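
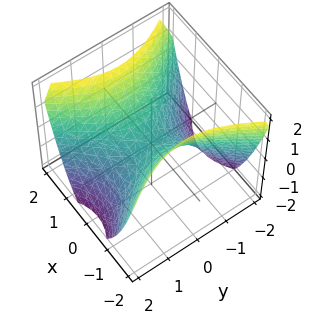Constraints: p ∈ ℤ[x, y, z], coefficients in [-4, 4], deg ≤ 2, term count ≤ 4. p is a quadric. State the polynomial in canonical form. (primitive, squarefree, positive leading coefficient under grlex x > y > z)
(a) The degree is 2 — a saddle surface; a quadric.
(b) Symmetries: the y ↦ −y reflection is a symmetry, so y appears only in even powers; mirror symmetry x ↦ −x ⇒ only even powers of x.
(c) From the axis intercepts and sections: one z-axis crossing is at z = 0; it crosses the y-axis at the gridline y = 0; it meets the x-axis at x = 0 (among the integer gridlines).
(d) The integer polynomial consistent with all of this is the stated p.

3*x^2 - 2*y^2 - 3*z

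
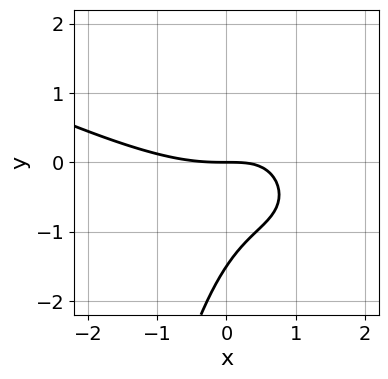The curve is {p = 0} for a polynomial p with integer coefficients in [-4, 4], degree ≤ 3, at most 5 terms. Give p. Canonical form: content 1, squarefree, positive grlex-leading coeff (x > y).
First, degree: no degree-2 curve has this shape, so deg p = 3.
Then, reading off the gridlines: it crosses the y-axis at the gridline y = 0; it crosses the x-axis at the gridline x = 0.
Finally, assembling these constraints gives the stated polynomial.

x^3 + 2*x^2*y - 3*x*y + 2*y^2 + 3*y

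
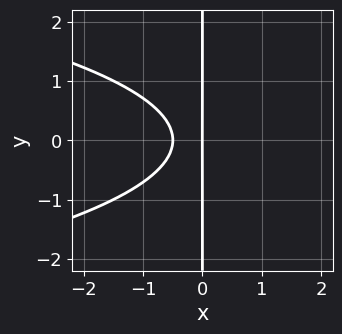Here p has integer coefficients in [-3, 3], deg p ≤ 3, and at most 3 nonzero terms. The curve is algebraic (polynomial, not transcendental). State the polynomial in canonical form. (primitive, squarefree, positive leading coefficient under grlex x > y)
2*x*y^2 + 2*x^2 + x

1. The degree is 3 — a generic line meets the curve in up to 3 points.
2. Symmetries: it's symmetric under y → −y, forcing even powers of y.
3. Observable constraints: it meets the x-axis at x = 0 (among the integer gridlines); every point of the y-axis in the box is on the curve.
4. Together with the visible shape, these determine p as stated.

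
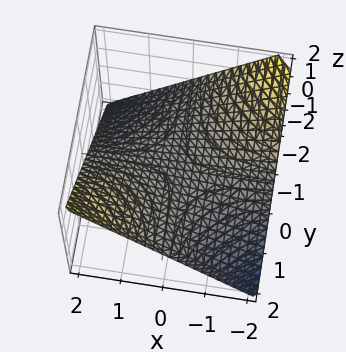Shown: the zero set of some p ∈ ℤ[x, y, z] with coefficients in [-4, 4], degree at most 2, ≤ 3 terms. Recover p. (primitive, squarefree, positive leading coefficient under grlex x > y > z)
x*y - 2*z

Degree: a hyperbolic paraboloid; a quadric, so deg p = 2.
Against the integer gridlines: the visible x-axis segment lies entirely on the surface; one z-axis crossing is at z = 0; the visible y-axis segment lies entirely on the surface.
Assembling these constraints gives the stated polynomial.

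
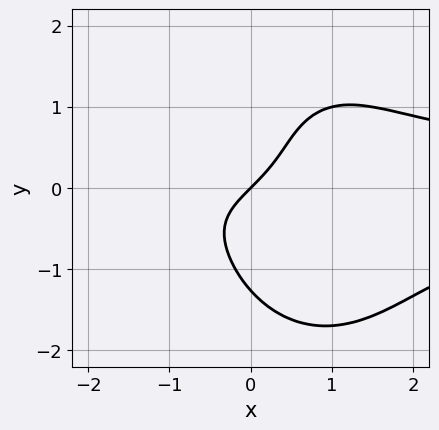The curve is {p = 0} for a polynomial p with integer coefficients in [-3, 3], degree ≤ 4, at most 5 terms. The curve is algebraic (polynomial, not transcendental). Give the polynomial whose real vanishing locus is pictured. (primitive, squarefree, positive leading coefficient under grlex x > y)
2*x^2*y^2 + y^4 - 3*x*y^2 - 2*x + 2*y

1. The degree is 4 — no degree-3 curve has this shape.
2. Reading off the gridlines: it crosses the x-axis at the gridline x = 0; it crosses the y-axis at the gridline y = 0.
3. Solving for integer coefficients yields p as stated.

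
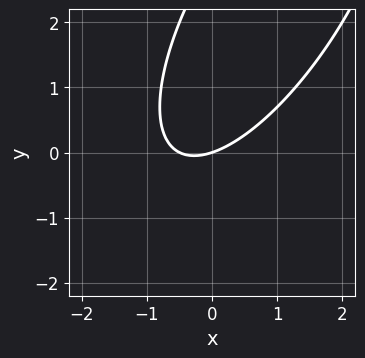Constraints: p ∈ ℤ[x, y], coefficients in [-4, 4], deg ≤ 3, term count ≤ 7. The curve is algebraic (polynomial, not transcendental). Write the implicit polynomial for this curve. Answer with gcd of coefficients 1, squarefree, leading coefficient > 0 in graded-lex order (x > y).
2*x^2 - 2*x*y + y^2 + x - 3*y

First, deg p = 2. A generic line meets the curve in up to 2 points.
Then, from the visible intercepts: one y-axis crossing is at y = 0; it meets the x-axis at x = 0 (among the integer gridlines).
Finally, these observations pin down the coefficients.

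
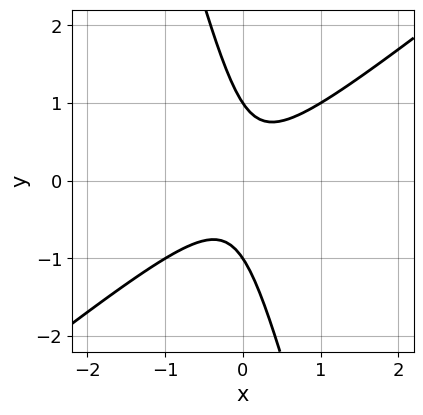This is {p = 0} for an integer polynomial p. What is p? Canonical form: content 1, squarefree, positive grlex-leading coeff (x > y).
3*x^2 - 3*x*y - y^2 + 1

deg p = 2.
Observable constraints: the y-axis gridline crossings are at y ∈ {-1, 1}; it misses every integer gridline on the x-axis.
Fitting integer coefficients to these (and the overall shape) gives p.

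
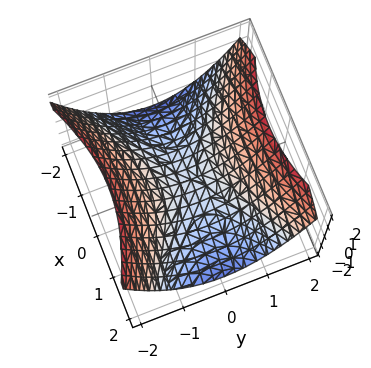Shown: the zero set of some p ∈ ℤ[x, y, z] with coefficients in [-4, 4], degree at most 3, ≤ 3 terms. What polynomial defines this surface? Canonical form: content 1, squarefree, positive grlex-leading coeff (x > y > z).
(a) deg p = 2.
(b) Symmetries: the x ↦ −x reflection is a symmetry, so x appears only in even powers; the y ↦ −y reflection is a symmetry, so y appears only in even powers.
(c) From the visible intercepts: one x-axis crossing is at x = 0; it crosses the y-axis at the gridline y = 0; it meets the z-axis at z = 0 (among the integer gridlines).
(d) Putting this together gives p.

x^2 - 2*y^2 + 3*z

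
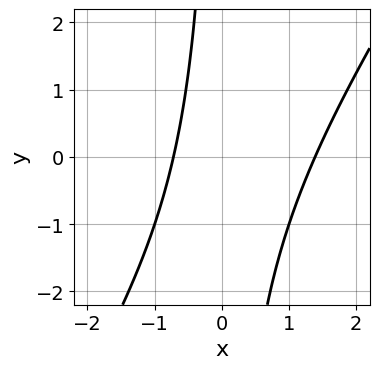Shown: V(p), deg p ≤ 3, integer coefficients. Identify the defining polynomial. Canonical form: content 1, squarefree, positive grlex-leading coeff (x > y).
3*x^2 - 2*x*y - 2*x - 3

1. The degree is 2 — no degree-1 curve has this shape.
2. From the axis intercepts and sections: it misses every integer gridline on the y-axis.
3. Together with the visible shape, these determine p as stated.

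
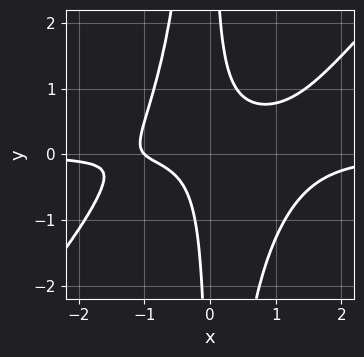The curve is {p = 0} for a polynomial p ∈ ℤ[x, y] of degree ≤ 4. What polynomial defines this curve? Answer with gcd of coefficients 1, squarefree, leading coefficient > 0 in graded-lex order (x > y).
2*x^3*y - 2*x^2*y^2 - 3*x*y + x + 1

First, the degree is 4 — the shape is more complex than any degree-3 curve.
Then, against the integer gridlines: one x-axis crossing is at x = -1; it misses every integer gridline on the y-axis.
Finally, matching integer coefficients to the picture gives p.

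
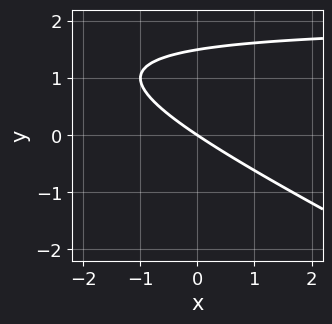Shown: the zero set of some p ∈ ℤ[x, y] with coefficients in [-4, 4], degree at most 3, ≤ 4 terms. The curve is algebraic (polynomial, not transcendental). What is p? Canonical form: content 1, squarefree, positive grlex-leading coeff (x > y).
x*y + 2*y^2 - 2*x - 3*y

First, degree: the shape is more complex than any degree-1 curve, so deg p = 2.
Then, from the visible intercepts: it meets the x-axis at x = 0 (among the integer gridlines); it crosses the y-axis at the gridline y = 0.
Finally, together with the visible shape, these determine p as stated.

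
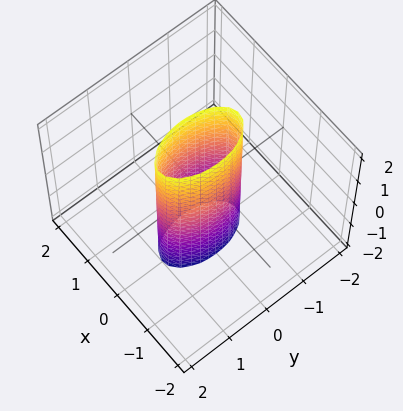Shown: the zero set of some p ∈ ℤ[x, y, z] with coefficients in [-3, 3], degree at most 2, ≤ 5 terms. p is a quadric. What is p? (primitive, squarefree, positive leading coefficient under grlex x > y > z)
3*x^2 + y^2 - 1

First, degree: a cylinder; a quadric, so deg p = 2.
Next, symmetries: it's symmetric under z → −z, forcing even powers of z; it's symmetric under x → −x, forcing even powers of x; the y ↦ −y reflection is a symmetry, so y appears only in even powers.
Then, against the integer gridlines: the y-axis gridline crossings are at y ∈ {-1, 1}; no z-intercept at any integer in the box.
Finally, matching integer coefficients to the picture gives p.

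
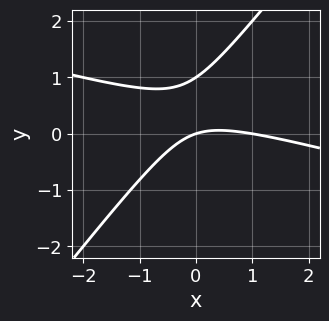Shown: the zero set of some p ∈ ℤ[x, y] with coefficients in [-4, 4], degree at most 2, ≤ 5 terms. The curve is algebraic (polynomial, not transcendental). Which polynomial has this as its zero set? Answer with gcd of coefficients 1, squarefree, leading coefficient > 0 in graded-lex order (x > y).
x^2 + 3*x*y - 3*y^2 - x + 3*y

(a) The degree is 2 — a generic line meets the curve in up to 2 points.
(b) Observable constraints: among the integer gridlines, it crosses the y-axis at y ∈ {0, 1}; among the integer gridlines, it crosses the x-axis at x ∈ {0, 1}.
(c) Fitting integer coefficients to these (and the overall shape) gives p.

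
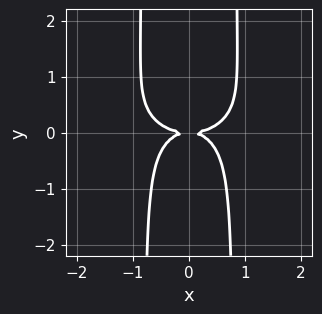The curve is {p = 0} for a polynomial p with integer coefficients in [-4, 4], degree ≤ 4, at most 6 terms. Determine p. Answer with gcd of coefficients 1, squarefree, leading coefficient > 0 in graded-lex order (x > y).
x^4 + 3*x^2*y^2 - x^2*y - 2*y^2

deg p = 4.
Symmetries: the x ↦ −x reflection is a symmetry, so x appears only in even powers.
From the visible intercepts: it meets the y-axis at y = 0 (among the integer gridlines); it meets the x-axis at x = 0 (among the integer gridlines).
Matching integer coefficients to the picture gives p.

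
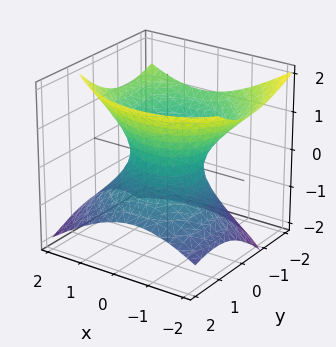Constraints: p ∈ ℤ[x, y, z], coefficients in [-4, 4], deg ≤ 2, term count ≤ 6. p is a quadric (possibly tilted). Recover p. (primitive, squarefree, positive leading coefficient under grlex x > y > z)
2*x^2 + x*y + 2*y^2 + 2*y*z - 3*z^2 - 2

First, deg p = 2. A generic line meets the surface in up to 2 points.
Then, observable constraints: the x-axis gridline crossings are at x ∈ {-1, 1}; among the integer gridlines, it crosses the y-axis at y ∈ {-1, 1}; the surface avoids every integer z-axis point in the box.
Finally, assembling these constraints gives the stated polynomial.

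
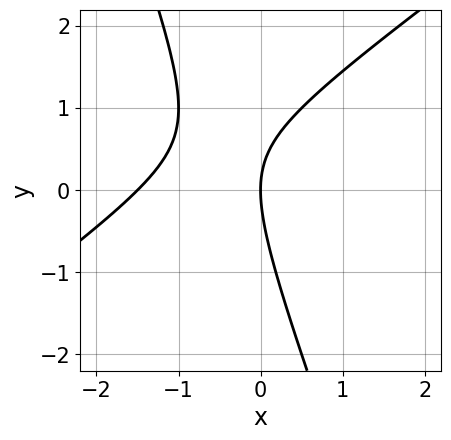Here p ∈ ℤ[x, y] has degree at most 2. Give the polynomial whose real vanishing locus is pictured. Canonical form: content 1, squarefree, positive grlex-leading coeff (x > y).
2*x^2 - 2*x*y - y^2 + 3*x

deg p = 2.
Observable constraints: it meets the y-axis at y = 0 (among the integer gridlines); one x-axis crossing is at x = 0.
Assembling these constraints gives the stated polynomial.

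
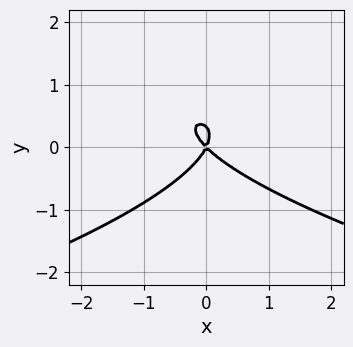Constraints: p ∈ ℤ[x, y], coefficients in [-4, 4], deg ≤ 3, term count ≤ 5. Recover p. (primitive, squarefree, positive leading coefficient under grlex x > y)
First, degree: a generic line meets the curve in up to 3 points, so deg p = 3.
Then, against the integer gridlines: one y-axis crossing is at y = 0; it meets the x-axis at x = 0 (among the integer gridlines).
Finally, assembling these constraints gives the stated polynomial.

3*y^3 + 2*x^2 + x*y - y^2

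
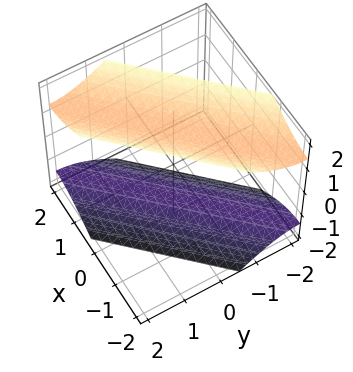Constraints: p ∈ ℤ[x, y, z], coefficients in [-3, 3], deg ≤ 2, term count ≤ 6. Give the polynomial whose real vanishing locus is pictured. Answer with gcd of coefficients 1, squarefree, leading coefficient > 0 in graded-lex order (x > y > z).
x^2 - 2*x*y + y^2 - z^2 + 2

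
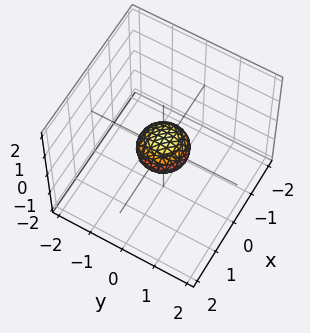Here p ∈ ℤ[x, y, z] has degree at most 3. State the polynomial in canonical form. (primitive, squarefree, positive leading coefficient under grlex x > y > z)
(a) Degree: the shape is more complex than any degree-1 surface, so deg p = 2.
(b) Symmetries: the surface is invariant under rotation about z: p = q(x² + y², z).
(c) Checking where it meets the axes: a circular section at z = 0 has radius between 0 and 1.
(d) Matching integer coefficients to the picture gives p.

2*x^2 + 2*y^2 + 3*z^2 - 1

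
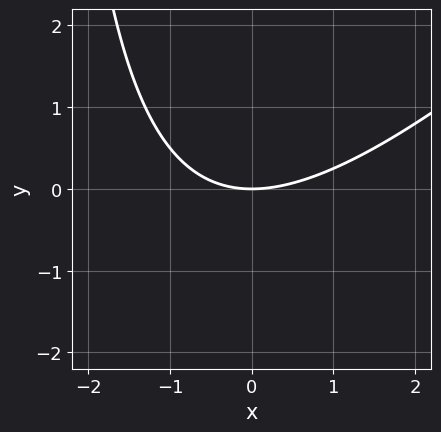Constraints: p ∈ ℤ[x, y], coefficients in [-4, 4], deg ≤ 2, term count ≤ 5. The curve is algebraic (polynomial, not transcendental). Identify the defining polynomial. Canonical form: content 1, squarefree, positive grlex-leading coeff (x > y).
x^2 - x*y - 3*y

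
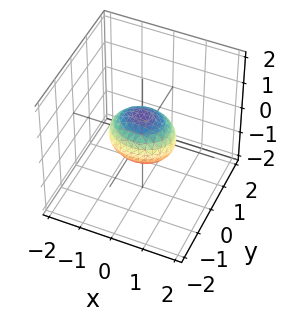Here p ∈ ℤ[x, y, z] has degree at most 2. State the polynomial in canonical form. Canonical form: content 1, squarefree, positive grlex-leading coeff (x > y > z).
1. The degree is 2 — bounded and convex; a quadric.
2. Symmetries: the y ↦ −y reflection is a symmetry, so y appears only in even powers; it's symmetric under z → −z, forcing even powers of z; it's symmetric under x → −x, forcing even powers of x.
3. Reading off the gridlines: the x-axis gridline crossings are at x ∈ {-1, 1}.
4. Assembling these constraints gives the stated polynomial.

2*x^2 + 3*y^2 + 3*z^2 - 2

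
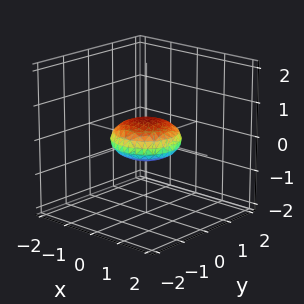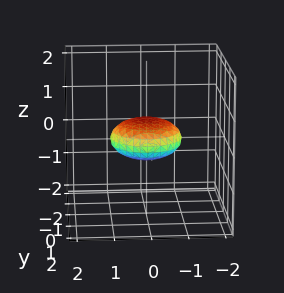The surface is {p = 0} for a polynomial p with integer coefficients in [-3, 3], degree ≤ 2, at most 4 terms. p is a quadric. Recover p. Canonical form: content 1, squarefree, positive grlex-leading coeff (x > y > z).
x^2 + y^2 + 3*z^2 - 1

1. Degree: bounded and convex; a quadric, so deg p = 2.
2. By symmetry, the surface is invariant under rotation about z: p = q(x² + y², z); mirror symmetry z ↦ −z ⇒ only even powers of z.
3. Checking where it meets the axes: a circular section at z = 0 has radius exactly 1; the x-axis gridline crossings are at x ∈ {-1, 1}; among the integer gridlines, it crosses the y-axis at y ∈ {-1, 1}.
4. Fitting integer coefficients to these (and the overall shape) gives p.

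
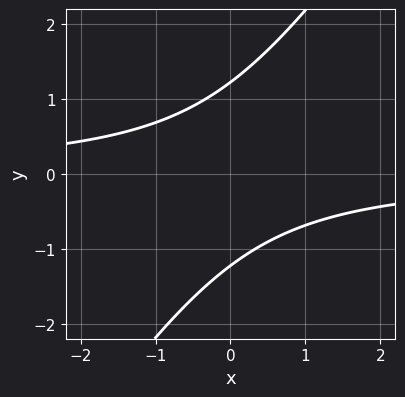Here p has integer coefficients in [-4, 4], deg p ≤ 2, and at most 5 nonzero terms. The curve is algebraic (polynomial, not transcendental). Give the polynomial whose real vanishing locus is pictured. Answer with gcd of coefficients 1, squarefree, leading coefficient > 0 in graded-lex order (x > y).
First, degree: no degree-1 curve has this shape, so deg p = 2.
Then, observable constraints: the curve avoids every integer x-axis point in the box.
Finally, fitting integer coefficients to these (and the overall shape) gives p.

3*x*y - 2*y^2 + 3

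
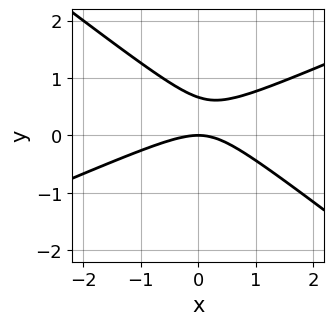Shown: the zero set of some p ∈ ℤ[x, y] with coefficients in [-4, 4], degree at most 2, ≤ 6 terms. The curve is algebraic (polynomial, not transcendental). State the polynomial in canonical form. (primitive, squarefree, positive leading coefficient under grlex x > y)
x^2 - x*y - 3*y^2 + 2*y

deg p = 2.
Against the integer gridlines: one x-axis crossing is at x = 0; it meets the y-axis at y = 0 (among the integer gridlines).
Fitting integer coefficients to these (and the overall shape) gives p.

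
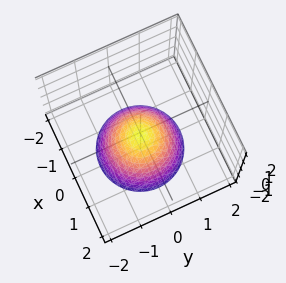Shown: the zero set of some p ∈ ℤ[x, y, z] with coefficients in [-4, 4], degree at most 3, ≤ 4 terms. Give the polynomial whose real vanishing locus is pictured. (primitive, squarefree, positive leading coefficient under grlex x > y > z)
3*x^2 + 3*y^2 + 3*z + 1

Degree: no degree-1 surface has this shape, so deg p = 2.
Symmetries: the surface is invariant under rotation about z: p = q(x² + y², z).
From the axis intercepts and sections: it misses every integer gridline on the y-axis; a circular section at z = -2 has radius between 1 and 2; no x-intercept at any integer in the box.
Solving for integer coefficients yields p as stated.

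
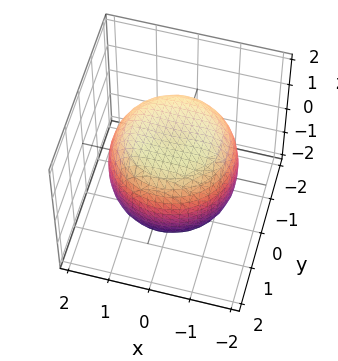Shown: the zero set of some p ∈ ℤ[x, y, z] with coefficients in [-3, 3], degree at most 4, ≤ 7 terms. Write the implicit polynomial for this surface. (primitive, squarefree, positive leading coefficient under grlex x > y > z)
Degree: no degree-3 surface has this shape, so deg p = 4.
Symmetry: the z-axis is an axis of rotation, so x and y enter only as x² + y².
Checking where it meets the axes: a circular section at z = 1 has radius between 1 and 2.
The integer polynomial consistent with all of this is the stated p.

x^4 + 2*x^2*y^2 + y^4 - x^2 - y^2 + 2*z^2 - 3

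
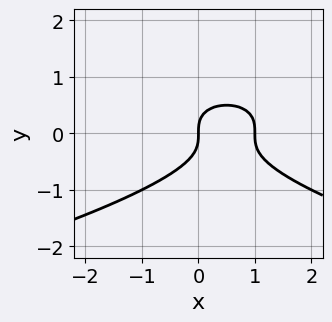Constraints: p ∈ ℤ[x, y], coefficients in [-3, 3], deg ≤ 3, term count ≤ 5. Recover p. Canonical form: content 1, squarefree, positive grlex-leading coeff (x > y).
2*y^3 + x^2 - x

Degree: the shape is more complex than any degree-2 curve, so deg p = 3.
Reading off the gridlines: one y-axis crossing is at y = 0; among the integer gridlines, it crosses the x-axis at x ∈ {0, 1}.
Putting this together gives p.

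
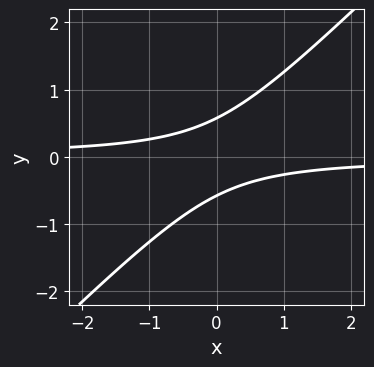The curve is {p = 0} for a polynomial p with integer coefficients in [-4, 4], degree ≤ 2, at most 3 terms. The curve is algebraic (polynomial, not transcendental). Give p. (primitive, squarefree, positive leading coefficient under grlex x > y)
3*x*y - 3*y^2 + 1

deg p = 2. A generic line meets the curve in up to 2 points.
Observable constraints: no x-intercept at any integer in the box.
Matching integer coefficients to the picture gives p.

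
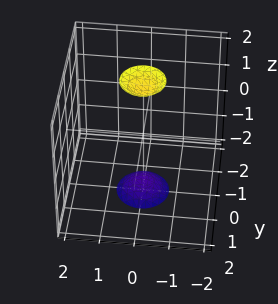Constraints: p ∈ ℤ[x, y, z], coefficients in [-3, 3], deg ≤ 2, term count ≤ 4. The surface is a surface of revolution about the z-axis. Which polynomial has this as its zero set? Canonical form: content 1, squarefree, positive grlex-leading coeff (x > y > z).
3*x^2 + 3*y^2 - z^2 + 3

There are 2 components. They look like related sheets of one shape, so recover p as a whole.
deg p = 2. A generic line meets the surface in up to 2 points.
Symmetry: the surface is invariant under rotation about z: p = q(x² + y², z).
From the visible intercepts: no y-intercept at any integer in the box; no x-intercept at any integer in the box; a circular section at z = -2 has radius between 0 and 1.
Matching integer coefficients to the picture gives p.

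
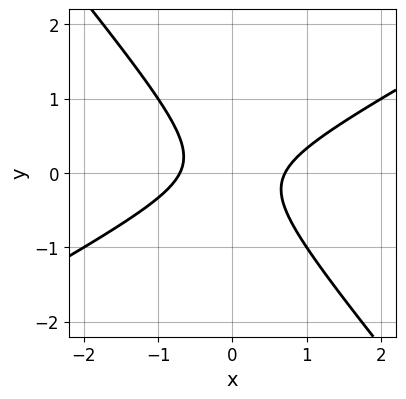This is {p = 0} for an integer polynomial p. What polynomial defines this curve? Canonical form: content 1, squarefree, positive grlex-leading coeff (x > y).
1. deg p = 2. The shape is more complex than any degree-1 curve.
2. Reading off the gridlines: it misses every integer gridline on the y-axis.
3. The integer polynomial consistent with all of this is the stated p.

2*x^2 - 2*x*y - 3*y^2 - 1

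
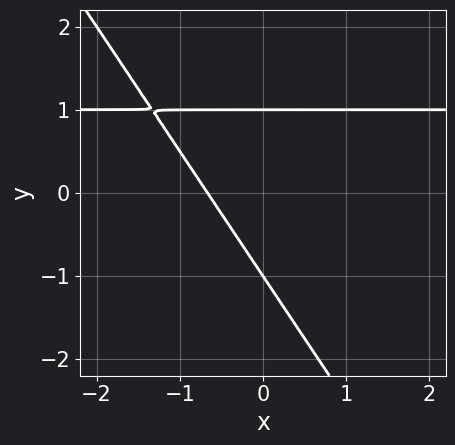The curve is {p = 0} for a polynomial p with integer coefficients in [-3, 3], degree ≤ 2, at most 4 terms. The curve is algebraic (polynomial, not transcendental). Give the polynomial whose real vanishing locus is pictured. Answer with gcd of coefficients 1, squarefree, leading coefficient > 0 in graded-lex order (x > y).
3*x*y + 2*y^2 - 3*x - 2

(a) deg p = 2. A generic line meets the curve in up to 2 points.
(b) Checking where it meets the axes: the y-axis gridline crossings are at y ∈ {-1, 1}.
(c) These observations pin down the coefficients.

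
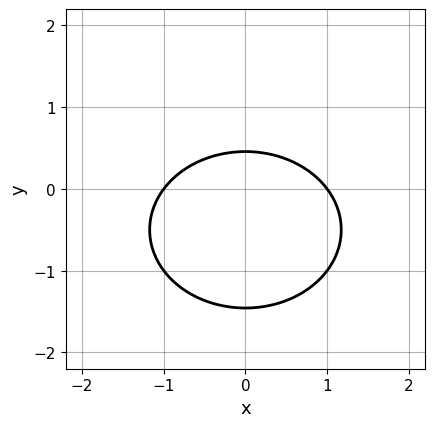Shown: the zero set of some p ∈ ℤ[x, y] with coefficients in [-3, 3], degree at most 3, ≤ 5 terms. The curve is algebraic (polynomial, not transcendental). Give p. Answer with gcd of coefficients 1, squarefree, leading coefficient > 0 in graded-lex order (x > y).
2*x^2 + 3*y^2 + 3*y - 2

1. Degree: no degree-1 curve has this shape, so deg p = 2.
2. Symmetries: mirror symmetry x ↦ −x ⇒ only even powers of x.
3. Reading off the gridlines: among the integer gridlines, it crosses the x-axis at x ∈ {-1, 1}.
4. Together with the visible shape, these determine p as stated.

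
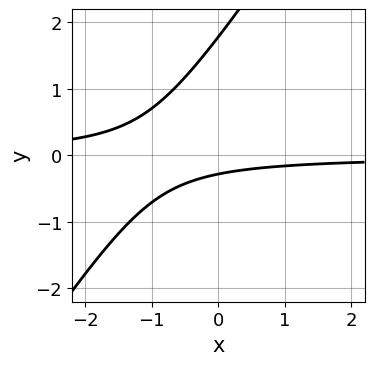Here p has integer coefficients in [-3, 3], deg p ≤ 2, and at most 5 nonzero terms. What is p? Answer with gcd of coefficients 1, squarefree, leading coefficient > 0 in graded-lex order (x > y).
3*x*y - 2*y^2 + 3*y + 1

deg p = 2. A generic line meets the curve in up to 2 points.
Checking where it meets the axes: the curve avoids every integer x-axis point in the box.
Putting this together gives p.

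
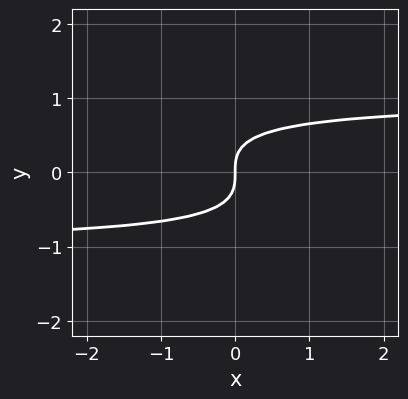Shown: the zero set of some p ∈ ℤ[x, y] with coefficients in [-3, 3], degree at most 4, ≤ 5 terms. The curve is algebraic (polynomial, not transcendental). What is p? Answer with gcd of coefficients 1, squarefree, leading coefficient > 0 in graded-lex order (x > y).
x*y^2 + 2*y^3 - x

(a) The degree is 3 — the shape is more complex than any degree-2 curve.
(b) Reading off the gridlines: one y-axis crossing is at y = 0; it meets the x-axis at x = 0 (among the integer gridlines).
(c) Solving for integer coefficients yields p as stated.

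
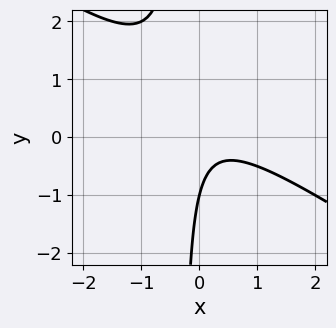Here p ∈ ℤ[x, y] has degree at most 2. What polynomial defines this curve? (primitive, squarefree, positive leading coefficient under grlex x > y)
2*x^2 + 3*x*y - x + y + 1

First, the degree is 2 — no degree-1 curve has this shape.
Then, against the integer gridlines: the curve avoids every integer x-axis point in the box; it meets the y-axis at y = -1 (among the integer gridlines).
Finally, together with the visible shape, these determine p as stated.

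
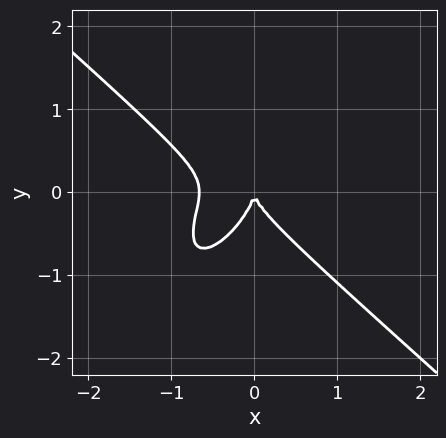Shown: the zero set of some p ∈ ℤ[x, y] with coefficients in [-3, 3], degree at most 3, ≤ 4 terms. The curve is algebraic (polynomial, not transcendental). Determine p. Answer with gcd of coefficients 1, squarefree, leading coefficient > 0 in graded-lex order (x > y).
3*x^3 - 2*x*y^2 + 2*y^3 + 2*x^2

1. Degree: no degree-2 curve has this shape, so deg p = 3.
2. Checking where it meets the axes: one y-axis crossing is at y = 0; it meets the x-axis at x = 0 (among the integer gridlines).
3. These observations pin down the coefficients.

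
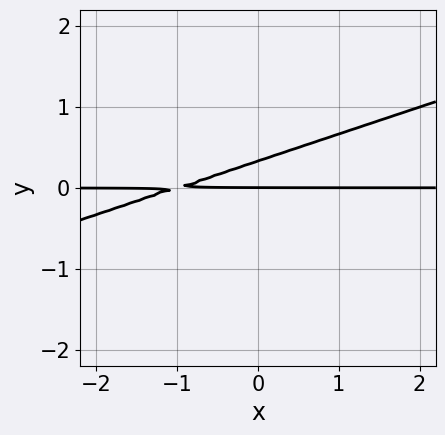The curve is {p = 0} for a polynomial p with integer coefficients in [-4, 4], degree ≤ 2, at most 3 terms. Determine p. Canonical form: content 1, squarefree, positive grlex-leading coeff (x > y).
1. Degree: the shape is more complex than any degree-1 curve, so deg p = 2.
2. Observable constraints: every point of the x-axis in the box is on the curve; it crosses the y-axis at the gridline y = 0.
3. Solving for integer coefficients yields p as stated.

x*y - 3*y^2 + y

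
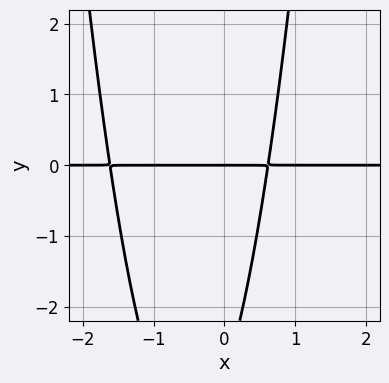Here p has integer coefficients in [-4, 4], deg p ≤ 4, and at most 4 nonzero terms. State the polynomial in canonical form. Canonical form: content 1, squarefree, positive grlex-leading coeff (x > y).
3*x^2*y + 3*x*y - y^2 - 3*y

First, the degree is 3 — the shape is more complex than any degree-2 curve.
Next, from the visible intercepts: it meets the y-axis at y = 0 (among the integer gridlines); every point of the x-axis in the box is on the curve.
Finally, these observations pin down the coefficients.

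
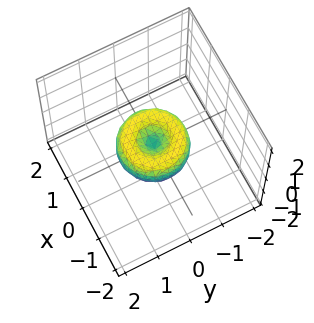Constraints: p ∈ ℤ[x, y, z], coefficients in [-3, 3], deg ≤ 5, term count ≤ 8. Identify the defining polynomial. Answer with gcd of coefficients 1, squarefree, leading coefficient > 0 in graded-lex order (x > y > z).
x^4 + 2*x^2*y^2 + y^4 - x^2 - y^2 + z^2

Degree: the shape is more complex than any degree-3 surface, so deg p = 4.
Symmetry: every cross-section ⟂ z is a circle, so x, y appear only via x² + y².
From the visible intercepts: among the integer gridlines, it crosses the y-axis at y ∈ {-1, 0, 1}; the x-axis gridline crossings are at x ∈ {-1, 0, 1}.
Assembling these constraints gives the stated polynomial.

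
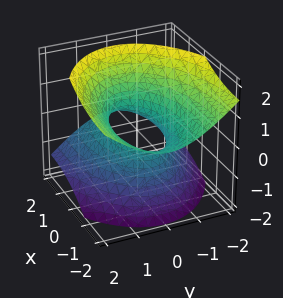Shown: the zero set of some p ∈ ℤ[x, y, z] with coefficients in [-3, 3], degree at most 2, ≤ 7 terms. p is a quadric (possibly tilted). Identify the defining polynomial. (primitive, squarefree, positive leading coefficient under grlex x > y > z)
x^2 + 3*x*z + 3*y^2 - 3*z^2 - 2

1. Degree: a generic line meets the surface in up to 2 points, so deg p = 2.
2. Observable constraints: the surface avoids every integer z-axis point in the box.
3. Putting this together gives p.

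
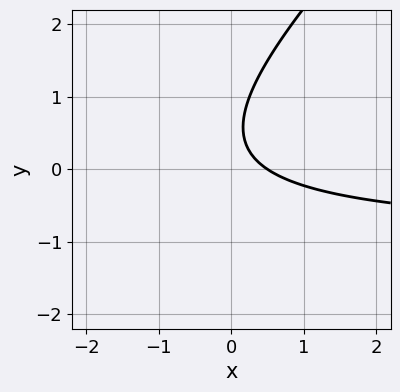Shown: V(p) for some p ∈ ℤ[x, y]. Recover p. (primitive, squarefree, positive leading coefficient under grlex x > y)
2*x*y - 2*y^2 + 2*x + 2*y - 1

First, the degree is 2 — the shape is more complex than any degree-1 curve.
Next, observable constraints: no y-intercept at any integer in the box.
Finally, the integer polynomial consistent with all of this is the stated p.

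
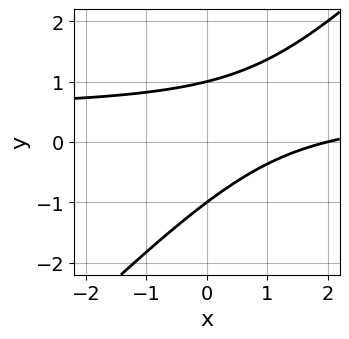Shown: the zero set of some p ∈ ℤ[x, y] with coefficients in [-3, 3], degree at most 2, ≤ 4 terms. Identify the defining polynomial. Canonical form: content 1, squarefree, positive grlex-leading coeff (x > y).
(a) deg p = 2. A generic line meets the curve in up to 2 points.
(b) Reading off the gridlines: the y-axis gridline crossings are at y ∈ {-1, 1}; one x-axis crossing is at x = 2.
(c) Putting this together gives p.

2*x*y - 2*y^2 - x + 2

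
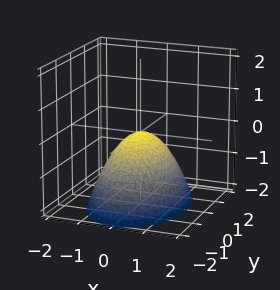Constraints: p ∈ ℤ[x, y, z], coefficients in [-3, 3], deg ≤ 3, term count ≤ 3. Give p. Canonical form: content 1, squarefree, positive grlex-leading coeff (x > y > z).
1. The degree is 2 — a paraboloid; a quadric.
2. Symmetries: it's symmetric under y → −y, forcing even powers of y; it's symmetric under x → −x, forcing even powers of x.
3. From the visible intercepts: one z-axis crossing is at z = 0; it meets the x-axis at x = 0 (among the integer gridlines).
4. Matching integer coefficients to the picture gives p.

2*x^2 + y^2 + 2*z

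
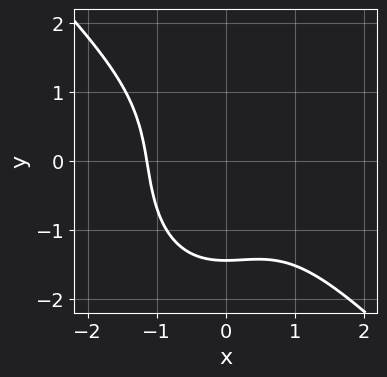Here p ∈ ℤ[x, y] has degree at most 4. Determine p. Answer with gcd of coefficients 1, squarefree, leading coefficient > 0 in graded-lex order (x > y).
First, deg p = 3. No degree-2 curve has this shape.
Finally, putting this together gives p.

2*x^3 + x^2*y + y^3 + 3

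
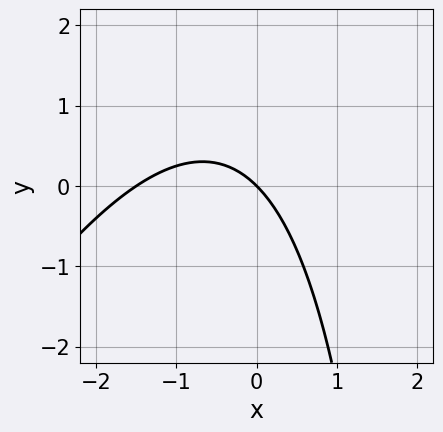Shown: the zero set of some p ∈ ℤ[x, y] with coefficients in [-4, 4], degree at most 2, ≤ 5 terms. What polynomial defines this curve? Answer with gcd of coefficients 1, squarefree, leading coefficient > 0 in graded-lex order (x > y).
2*x^2 - x*y + 3*x + 3*y

(a) deg p = 2.
(b) Observable constraints: it meets the y-axis at y = 0 (among the integer gridlines); one x-axis crossing is at x = 0.
(c) These observations pin down the coefficients.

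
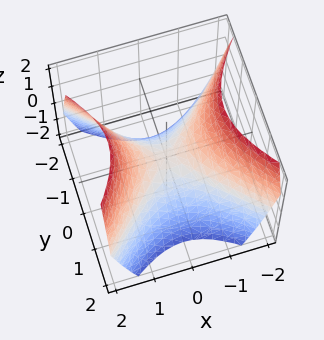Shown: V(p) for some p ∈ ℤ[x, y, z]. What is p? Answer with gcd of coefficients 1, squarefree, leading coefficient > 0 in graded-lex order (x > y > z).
x^2 - y^2 - z

1. Degree: a saddle surface; a quadric, so deg p = 2.
2. Symmetries: it's symmetric under y → −y, forcing even powers of y; it's symmetric under x → −x, forcing even powers of x.
3. Checking where it meets the axes: one y-axis crossing is at y = 0; it meets the z-axis at z = 0 (among the integer gridlines); it crosses the x-axis at the gridline x = 0.
4. Matching integer coefficients to the picture gives p.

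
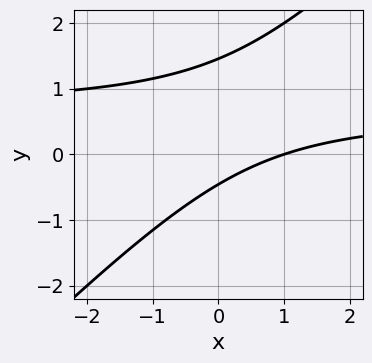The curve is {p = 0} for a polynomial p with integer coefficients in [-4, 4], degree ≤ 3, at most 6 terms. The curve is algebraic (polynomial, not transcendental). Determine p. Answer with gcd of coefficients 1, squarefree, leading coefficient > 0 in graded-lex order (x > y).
(a) deg p = 2. The shape is more complex than any degree-1 curve.
(b) From the axis intercepts and sections: one x-axis crossing is at x = 1.
(c) Solving for integer coefficients yields p as stated.

3*x*y - 3*y^2 - 2*x + 3*y + 2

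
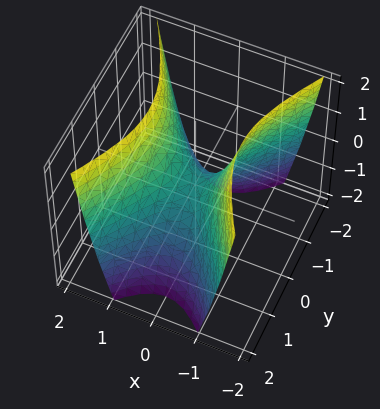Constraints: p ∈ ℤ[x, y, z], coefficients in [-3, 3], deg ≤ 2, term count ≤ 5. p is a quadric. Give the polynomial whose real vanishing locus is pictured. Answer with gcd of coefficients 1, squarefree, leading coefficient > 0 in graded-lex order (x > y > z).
2*x^2 - y^2 - z

First, deg p = 2.
Next, symmetries: mirror symmetry x ↦ −x ⇒ only even powers of x; it's symmetric under y → −y, forcing even powers of y.
Next, from the visible intercepts: it meets the z-axis at z = 0 (among the integer gridlines); one x-axis crossing is at x = 0; one y-axis crossing is at y = 0.
Finally, fitting integer coefficients to these (and the overall shape) gives p.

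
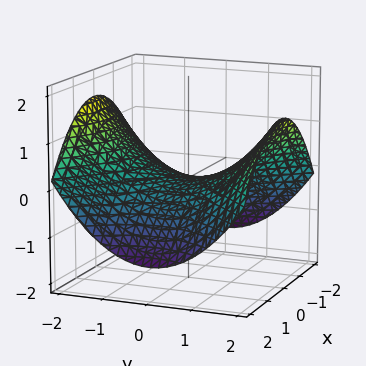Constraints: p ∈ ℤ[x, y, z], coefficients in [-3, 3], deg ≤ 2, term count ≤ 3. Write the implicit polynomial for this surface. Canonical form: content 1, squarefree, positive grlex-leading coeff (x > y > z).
x^2 - y^2 + 3*z

1. deg p = 2. A saddle surface; a quadric.
2. Symmetries: it's symmetric under y → −y, forcing even powers of y; it's symmetric under x → −x, forcing even powers of x.
3. Against the integer gridlines: one z-axis crossing is at z = 0; it crosses the x-axis at the gridline x = 0; it meets the y-axis at y = 0 (among the integer gridlines).
4. Together with the visible shape, these determine p as stated.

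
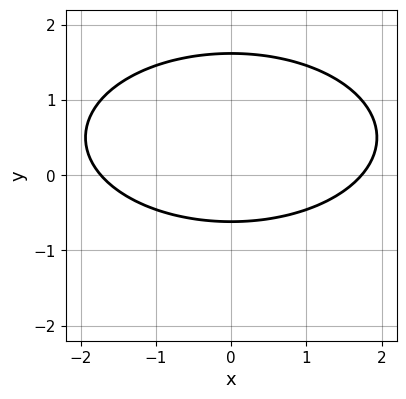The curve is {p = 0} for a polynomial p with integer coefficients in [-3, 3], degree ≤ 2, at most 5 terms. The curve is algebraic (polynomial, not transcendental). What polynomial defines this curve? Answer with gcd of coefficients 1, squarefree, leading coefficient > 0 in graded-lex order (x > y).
1. Degree: no degree-1 curve has this shape, so deg p = 2.
2. Symmetries: it's symmetric under x → −x, forcing even powers of x.
3. Solving for integer coefficients yields p as stated.

x^2 + 3*y^2 - 3*y - 3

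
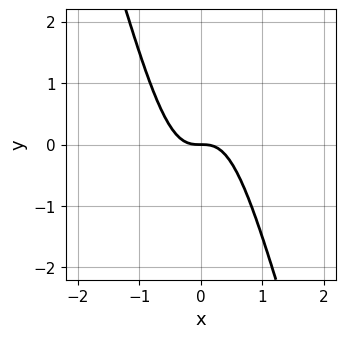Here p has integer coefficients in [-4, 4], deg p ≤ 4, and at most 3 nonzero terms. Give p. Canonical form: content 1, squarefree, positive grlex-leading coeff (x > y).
deg p = 3. The shape is more complex than any degree-2 curve.
Reading off the gridlines: one y-axis crossing is at y = 0; it crosses the x-axis at the gridline x = 0.
Matching integer coefficients to the picture gives p.

3*x^3 + x^2*y + y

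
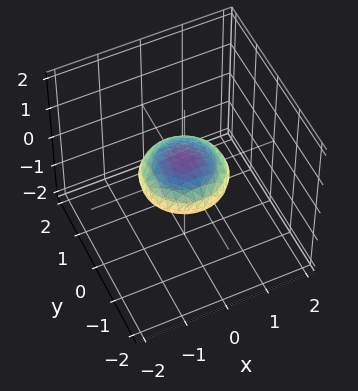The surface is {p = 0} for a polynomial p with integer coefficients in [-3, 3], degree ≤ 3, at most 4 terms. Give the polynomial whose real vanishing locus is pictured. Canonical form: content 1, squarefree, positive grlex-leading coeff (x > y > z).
x^2 + y^2 + 3*z^2 - 1

First, deg p = 2. No degree-1 surface has this shape.
Then, symmetry: the surface is invariant under rotation about z: p = q(x² + y², z).
Next, from the axis intercepts and sections: the y-axis gridline crossings are at y ∈ {-1, 1}; a circular section at z = 0 has radius exactly 1.
Finally, solving for integer coefficients yields p as stated. Check: (-1, 0, 0) on the x-axis lies on the surface, and p(-1, 0, 0) = 0. ✓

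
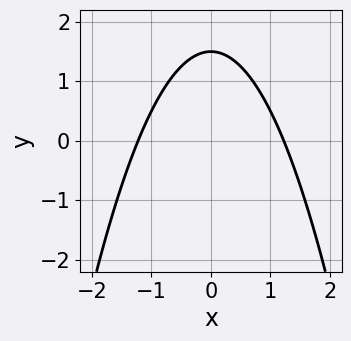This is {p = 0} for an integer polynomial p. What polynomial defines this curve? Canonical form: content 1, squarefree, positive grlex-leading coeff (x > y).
2*x^2 + 2*y - 3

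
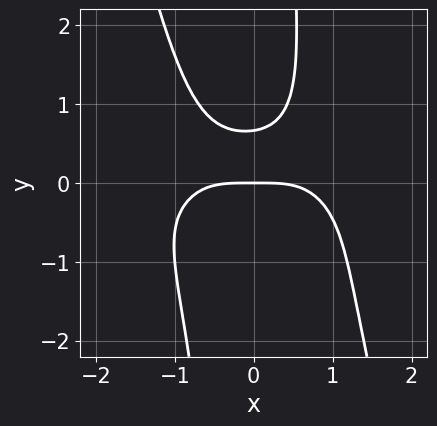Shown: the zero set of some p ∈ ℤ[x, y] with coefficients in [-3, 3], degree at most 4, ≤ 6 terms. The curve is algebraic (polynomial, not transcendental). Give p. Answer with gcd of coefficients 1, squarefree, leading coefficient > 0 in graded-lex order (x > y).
x^4 + 3*x^2*y^2 + x*y^3 - 3*y^2 + 2*y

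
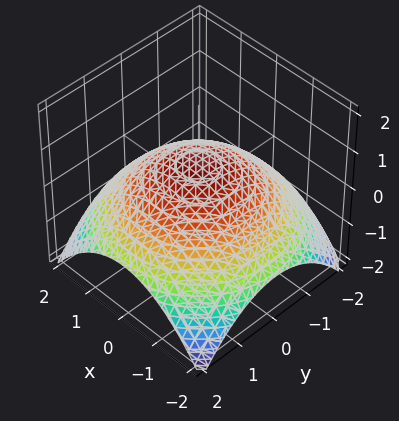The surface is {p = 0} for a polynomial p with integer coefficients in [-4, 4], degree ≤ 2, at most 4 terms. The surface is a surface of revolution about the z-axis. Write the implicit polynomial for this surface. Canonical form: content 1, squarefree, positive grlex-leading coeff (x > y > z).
First, deg p = 2. The shape is more complex than any degree-1 surface.
Next, symmetries: rotational symmetry about the z-axis ⇒ p depends on x, y only through x² + y².
Then, from the visible intercepts: a circular section at z = 0 has radius between 1 and 2.
Finally, fitting integer coefficients to these (and the overall shape) gives p.

x^2 + y^2 + 3*z - 2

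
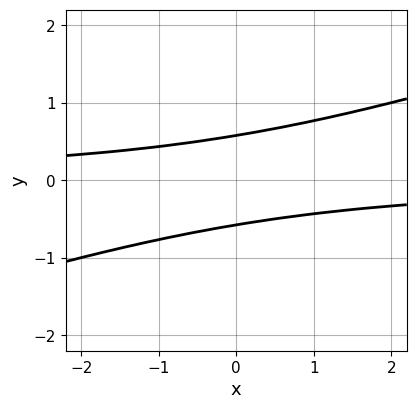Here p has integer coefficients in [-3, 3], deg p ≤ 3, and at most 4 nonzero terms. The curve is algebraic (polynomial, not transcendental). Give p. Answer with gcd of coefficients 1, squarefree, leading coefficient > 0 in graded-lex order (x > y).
x*y - 3*y^2 + 1

1. Degree: a generic line meets the curve in up to 2 points, so deg p = 2.
2. Against the integer gridlines: it misses every integer gridline on the x-axis.
3. Matching integer coefficients to the picture gives p.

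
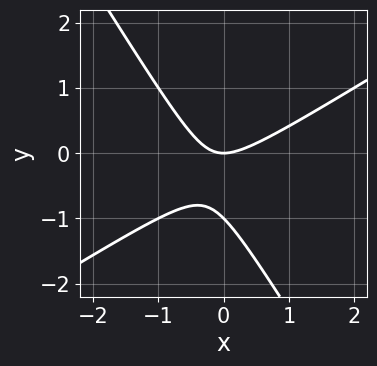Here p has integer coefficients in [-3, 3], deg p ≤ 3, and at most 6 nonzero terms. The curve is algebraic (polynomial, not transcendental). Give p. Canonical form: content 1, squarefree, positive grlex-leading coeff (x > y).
First, deg p = 2. The shape is more complex than any degree-1 curve.
Next, against the integer gridlines: the y-axis gridline crossings are at y ∈ {-1, 0}; one x-axis crossing is at x = 0.
Finally, together with the visible shape, these determine p as stated.

x^2 - x*y - y^2 - y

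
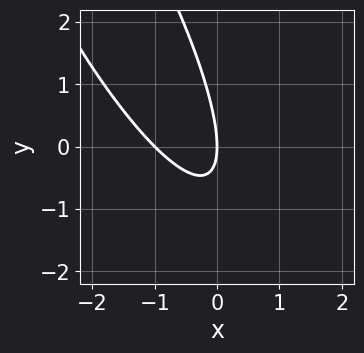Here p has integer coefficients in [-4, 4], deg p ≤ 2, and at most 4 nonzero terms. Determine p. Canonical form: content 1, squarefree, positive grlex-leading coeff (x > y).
3*x^2 + 3*x*y + y^2 + 3*x

1. Degree: the shape is more complex than any degree-1 curve, so deg p = 2.
2. Observable constraints: the x-axis gridline crossings are at x ∈ {-1, 0}; it meets the y-axis at y = 0 (among the integer gridlines).
3. Solving for integer coefficients yields p as stated.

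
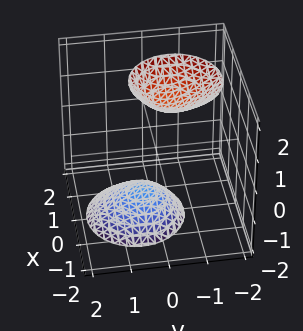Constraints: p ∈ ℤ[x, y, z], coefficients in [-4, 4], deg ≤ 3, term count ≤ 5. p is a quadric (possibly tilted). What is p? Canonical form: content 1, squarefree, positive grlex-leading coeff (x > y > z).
(a) There are 2 components.
(b) deg p = 2.
(c) Observable constraints: it misses every integer gridline on the y-axis; the surface avoids every integer x-axis point in the box.
(d) Matching integer coefficients to the picture gives p.

2*x^2 + 2*y^2 + y*z - z^2 + 2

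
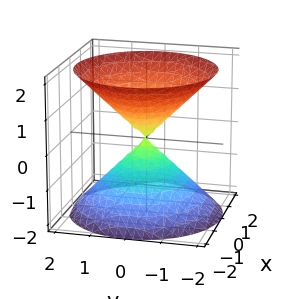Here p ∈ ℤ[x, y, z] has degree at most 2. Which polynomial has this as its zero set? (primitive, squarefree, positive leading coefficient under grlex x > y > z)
x^2 + y^2 - z^2

1. I count 2 distinct pieces.
2. deg p = 2.
3. Symmetry: the surface is invariant under rotation about z: p = q(x² + y², z); mirror symmetry z ↦ −z ⇒ only even powers of z.
4. From the axis intercepts and sections: it crosses the z-axis at the gridline z = 0; it crosses the y-axis at the gridline y = 0.
5. Assembling these constraints gives the stated polynomial.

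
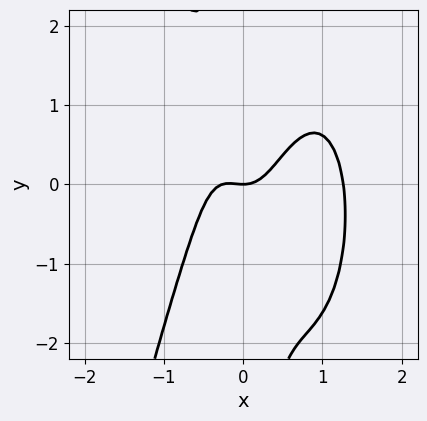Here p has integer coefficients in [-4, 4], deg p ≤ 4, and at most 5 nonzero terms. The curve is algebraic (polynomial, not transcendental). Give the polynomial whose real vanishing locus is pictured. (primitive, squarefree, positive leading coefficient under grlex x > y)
3*x^4 - 3*x^3 + x*y^2 - x^2 + y

(a) deg p = 4. The shape is more complex than any degree-3 curve.
(b) Checking where it meets the axes: it crosses the x-axis at the gridline x = 0; it meets the y-axis at y = 0 (among the integer gridlines).
(c) These observations pin down the coefficients.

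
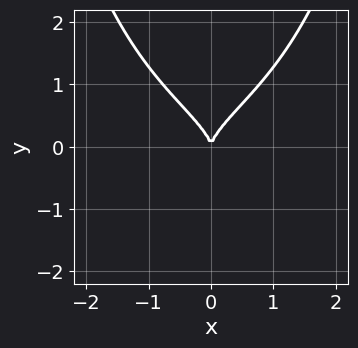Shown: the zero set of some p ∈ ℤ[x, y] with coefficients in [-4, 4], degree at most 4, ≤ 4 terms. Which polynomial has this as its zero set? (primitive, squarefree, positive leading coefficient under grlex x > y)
2*x^2*y^2 - 3*y^3 + 3*x^2

Degree: no degree-3 curve has this shape, so deg p = 4.
Symmetries: the x ↦ −x reflection is a symmetry, so x appears only in even powers.
Against the integer gridlines: it meets the y-axis at y = 0 (among the integer gridlines); it crosses the x-axis at the gridline x = 0.
The integer polynomial consistent with all of this is the stated p.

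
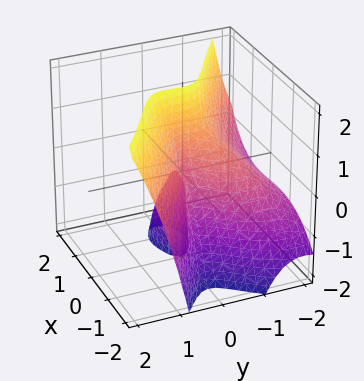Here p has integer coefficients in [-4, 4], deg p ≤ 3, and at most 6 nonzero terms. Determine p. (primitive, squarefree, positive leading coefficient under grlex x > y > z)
First, I count 2 distinct pieces.
Next, degree: no degree-2 surface has this shape, so deg p = 3.
Then, from the axis intercepts and sections: every point of the z-axis in the box is on the surface; it crosses the y-axis at the gridline y = 0; it crosses the x-axis at the gridline x = 0.
Finally, solving for integer coefficients yields p as stated.

x^3 + 2*y^3 - 2*y^2*z + x*z + 3*y^2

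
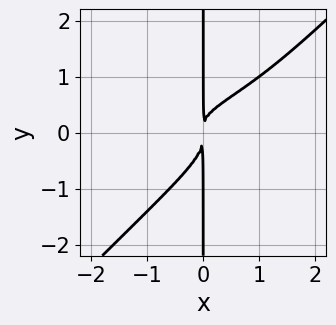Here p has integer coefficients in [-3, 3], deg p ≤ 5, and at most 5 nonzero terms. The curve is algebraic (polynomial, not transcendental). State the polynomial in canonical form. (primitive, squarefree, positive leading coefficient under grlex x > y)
3*x^2*y^2 - 3*x*y^3 - x^2*y + x^2

(a) deg p = 4. No degree-3 curve has this shape.
(b) From the visible intercepts: every point of the y-axis in the box is on the curve.
(c) Together with the visible shape, these determine p as stated.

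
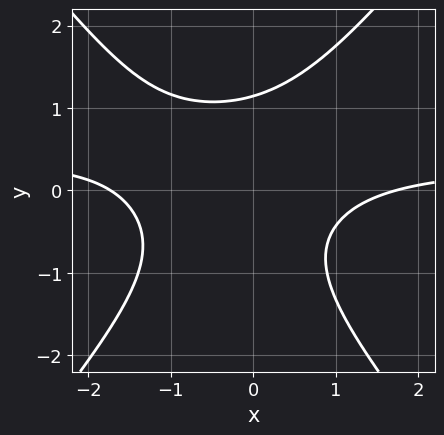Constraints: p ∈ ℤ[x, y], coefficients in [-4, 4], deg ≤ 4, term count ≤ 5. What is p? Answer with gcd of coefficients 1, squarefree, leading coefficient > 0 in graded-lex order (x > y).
(a) Degree: the shape is more complex than any degree-2 curve, so deg p = 3.
(b) Matching integer coefficients to the picture gives p.

3*x^2*y - 2*y^3 - x^2 + 2*x*y + 3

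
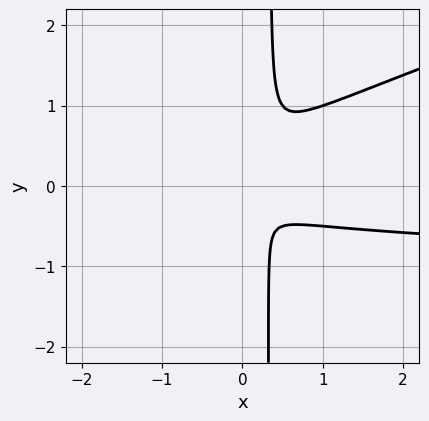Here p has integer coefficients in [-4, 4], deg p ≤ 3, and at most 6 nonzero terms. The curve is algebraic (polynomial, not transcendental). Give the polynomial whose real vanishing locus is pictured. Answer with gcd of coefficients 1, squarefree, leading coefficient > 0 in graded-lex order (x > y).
1. Degree: no degree-2 curve has this shape, so deg p = 3.
2. Putting this together gives p.

x^2*y - 3*x*y^2 + x^2 + y^2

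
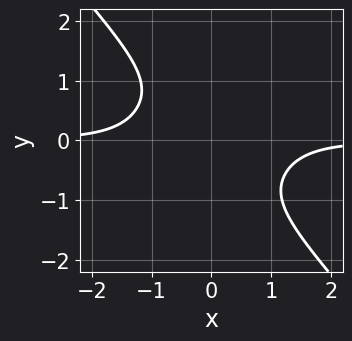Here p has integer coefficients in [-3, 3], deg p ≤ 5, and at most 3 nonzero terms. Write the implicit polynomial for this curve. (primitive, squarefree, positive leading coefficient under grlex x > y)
3*x^3*y + 2*y^4 + 3

Degree: a generic line meets the curve in up to 4 points, so deg p = 4.
Checking where it meets the axes: the curve avoids every integer x-axis point in the box; no y-intercept at any integer in the box.
Fitting integer coefficients to these (and the overall shape) gives p.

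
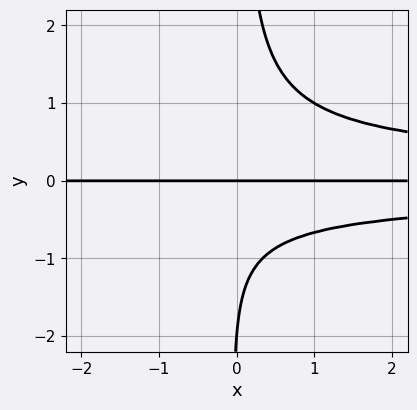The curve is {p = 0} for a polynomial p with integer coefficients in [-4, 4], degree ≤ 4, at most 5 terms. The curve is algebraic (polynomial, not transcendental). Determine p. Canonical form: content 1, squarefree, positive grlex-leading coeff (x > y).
1. deg p = 4.
2. Observable constraints: among the integer gridlines, it crosses the y-axis at y ∈ {-2, 0}; every point of the x-axis in the box is on the curve.
3. Assembling these constraints gives the stated polynomial.

3*x*y^3 - y^2 - 2*y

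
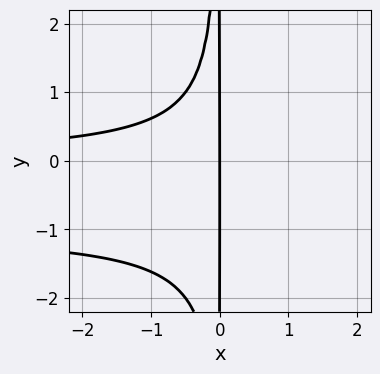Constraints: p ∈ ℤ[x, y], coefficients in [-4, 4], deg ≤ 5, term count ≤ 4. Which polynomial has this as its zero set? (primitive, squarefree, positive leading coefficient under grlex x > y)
x^2*y^2 + x^2*y + x

First, deg p = 4.
Then, checking where it meets the axes: it meets the x-axis at x = 0 (among the integer gridlines); every point of the y-axis in the box is on the curve.
Finally, fitting integer coefficients to these (and the overall shape) gives p.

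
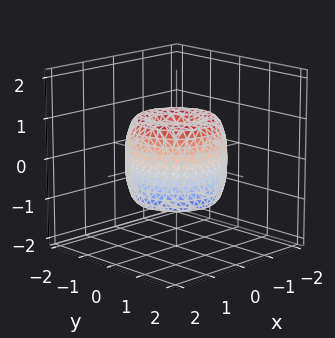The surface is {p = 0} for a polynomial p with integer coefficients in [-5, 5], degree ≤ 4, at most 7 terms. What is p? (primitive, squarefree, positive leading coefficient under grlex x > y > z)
2*x^4 + 4*x^2*y^2 + 2*y^4 - 3*x^2 - 3*y^2 + z^2

(a) The degree is 4 — no degree-3 surface has this shape.
(b) Symmetries: every cross-section ⟂ z is a circle, so x, y appear only via x² + y².
(c) Reading off the gridlines: it meets the y-axis at y = 0 (among the integer gridlines); a circular section at z = 1 has radius between 0 and 1; one z-axis crossing is at z = 0.
(d) Putting this together gives p.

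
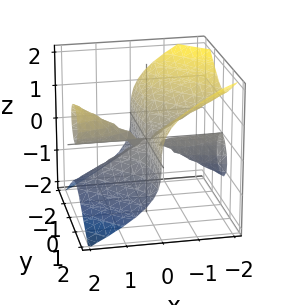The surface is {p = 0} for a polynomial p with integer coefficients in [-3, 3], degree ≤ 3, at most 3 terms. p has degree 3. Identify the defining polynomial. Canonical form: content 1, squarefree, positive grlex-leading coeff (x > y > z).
x^2*z - 3*x*y^2 - 3*z^3

(a) I count 2 distinct pieces.
(b) The degree is 3 — no degree-2 surface has this shape.
(c) Observable constraints: it crosses the z-axis at the gridline z = 0; every point of the x-axis in the box is on the surface.
(d) Fitting integer coefficients to these (and the overall shape) gives p.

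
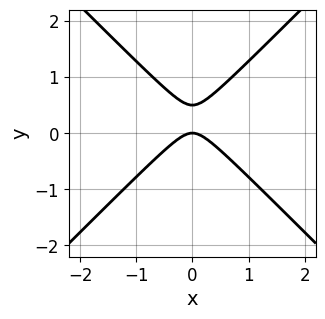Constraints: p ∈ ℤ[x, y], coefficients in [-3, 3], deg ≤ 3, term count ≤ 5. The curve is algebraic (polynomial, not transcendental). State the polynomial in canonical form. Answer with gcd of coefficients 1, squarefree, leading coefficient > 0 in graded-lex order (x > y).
1. Degree: a generic line meets the curve in up to 2 points, so deg p = 2.
2. Symmetries: the x ↦ −x reflection is a symmetry, so x appears only in even powers.
3. Reading off the gridlines: one x-axis crossing is at x = 0; it meets the y-axis at y = 0 (among the integer gridlines).
4. Fitting integer coefficients to these (and the overall shape) gives p.

2*x^2 - 2*y^2 + y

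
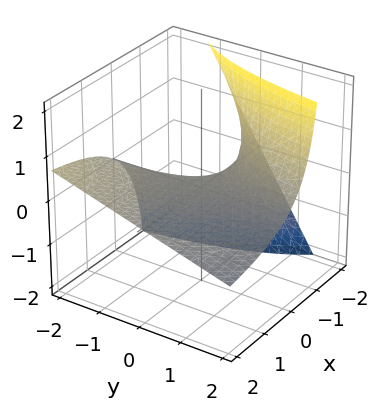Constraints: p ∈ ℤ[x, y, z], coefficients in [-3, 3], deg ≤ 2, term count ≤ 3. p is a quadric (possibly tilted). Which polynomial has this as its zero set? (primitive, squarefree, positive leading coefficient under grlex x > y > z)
x*y + 2*x*z + 3*z

First, deg p = 2. The shape is more complex than any degree-1 surface.
Next, from the visible intercepts: every point of the x-axis in the box is on the surface; the visible y-axis segment lies entirely on the surface; it crosses the z-axis at the gridline z = 0.
Finally, these observations pin down the coefficients.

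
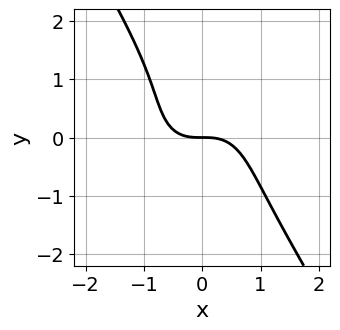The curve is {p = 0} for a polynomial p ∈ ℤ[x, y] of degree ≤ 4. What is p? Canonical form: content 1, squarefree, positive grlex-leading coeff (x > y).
3*x^3 + 2*x*y^2 + 2*y^3 - y^2 + 3*y

deg p = 3. No degree-2 curve has this shape.
Observable constraints: one x-axis crossing is at x = 0; it crosses the y-axis at the gridline y = 0.
The integer polynomial consistent with all of this is the stated p.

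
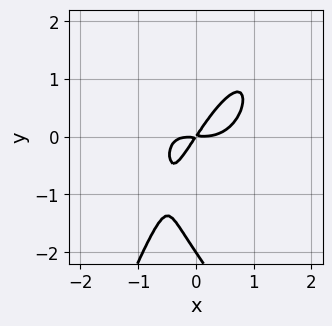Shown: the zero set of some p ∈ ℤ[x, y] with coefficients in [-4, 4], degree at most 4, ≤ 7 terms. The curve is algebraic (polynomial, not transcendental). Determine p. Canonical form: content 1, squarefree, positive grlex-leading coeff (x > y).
3*x^4 - 2*x^2*y + y^3 - 3*x*y + 2*y^2

1. deg p = 4.
2. Reading off the gridlines: it meets the y-axis at y = -2 (among the integer gridlines).
3. Fitting integer coefficients to these (and the overall shape) gives p.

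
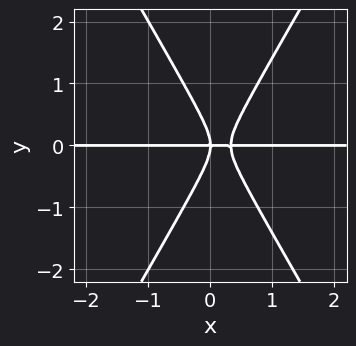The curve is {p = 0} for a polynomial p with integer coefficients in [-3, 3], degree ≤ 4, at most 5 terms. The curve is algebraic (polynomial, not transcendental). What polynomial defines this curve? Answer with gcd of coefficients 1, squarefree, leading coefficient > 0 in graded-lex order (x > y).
The degree is 3 — no degree-2 curve has this shape.
Reading off the gridlines: one y-axis crossing is at y = 0; the visible x-axis segment lies entirely on the curve.
Putting this together gives p.

3*x^2*y - y^3 - x*y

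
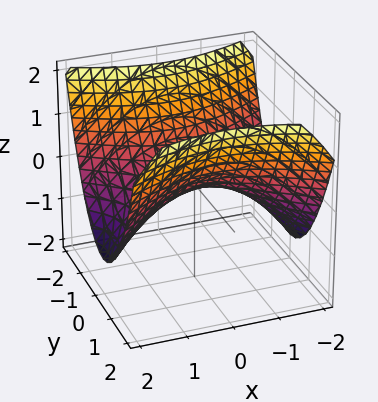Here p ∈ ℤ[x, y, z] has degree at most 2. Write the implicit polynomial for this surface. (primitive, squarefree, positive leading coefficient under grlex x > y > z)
x^2 - 2*y^2 + 3*z

1. Degree: a saddle surface; a quadric, so deg p = 2.
2. Symmetries: it's symmetric under y → −y, forcing even powers of y; it's symmetric under x → −x, forcing even powers of x.
3. Observable constraints: it crosses the y-axis at the gridline y = 0; one z-axis crossing is at z = 0; it crosses the x-axis at the gridline x = 0.
4. Together with the visible shape, these determine p as stated.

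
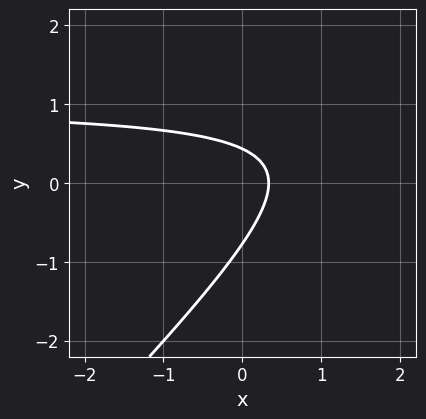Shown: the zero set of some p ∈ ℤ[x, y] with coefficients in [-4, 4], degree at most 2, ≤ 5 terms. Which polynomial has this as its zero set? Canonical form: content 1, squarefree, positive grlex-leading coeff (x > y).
First, degree: the shape is more complex than any degree-1 curve, so deg p = 2.
Finally, matching integer coefficients to the picture gives p.

3*x*y - 3*y^2 - 3*x - y + 1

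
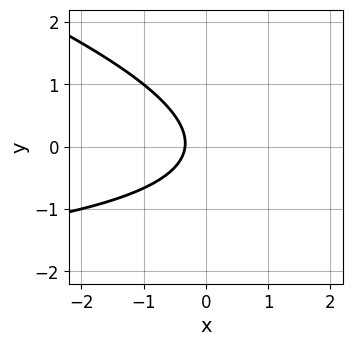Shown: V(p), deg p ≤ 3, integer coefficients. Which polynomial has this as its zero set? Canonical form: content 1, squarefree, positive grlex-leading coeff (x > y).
x*y + 3*y^2 + 3*x + 1

(a) Degree: a generic line meets the curve in up to 2 points, so deg p = 2.
(b) From the axis intercepts and sections: it misses every integer gridline on the y-axis.
(c) The integer polynomial consistent with all of this is the stated p.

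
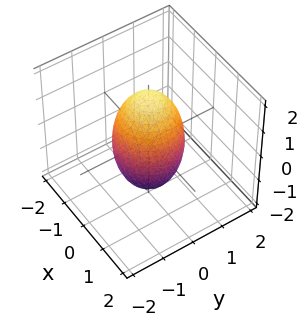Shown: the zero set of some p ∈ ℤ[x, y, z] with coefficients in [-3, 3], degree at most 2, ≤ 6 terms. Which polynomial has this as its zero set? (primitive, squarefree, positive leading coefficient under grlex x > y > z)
3*x^2 + 3*y^2 + z^2 - 3

1. The degree is 2 — a generic line meets the surface in up to 2 points.
2. Symmetries: rotational symmetry about the z-axis ⇒ p depends on x, y only through x² + y².
3. Observable constraints: a circular section at z = 1 has radius between 0 and 1; among the integer gridlines, it crosses the x-axis at x ∈ {-1, 1}.
4. The integer polynomial consistent with all of this is the stated p. Check: (0, 1, 0) on the y-axis lies on the surface, and p(0, 1, 0) = 0. ✓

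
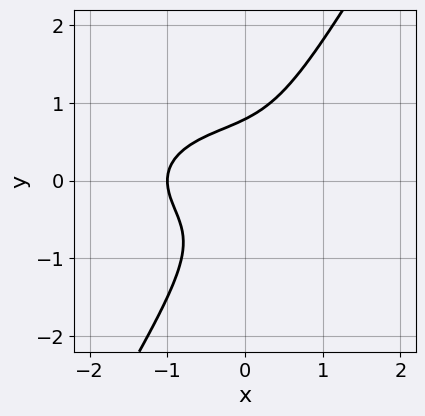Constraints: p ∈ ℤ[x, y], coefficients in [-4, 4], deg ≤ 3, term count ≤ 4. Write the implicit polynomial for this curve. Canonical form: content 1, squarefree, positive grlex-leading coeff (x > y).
x^3 + 3*x*y^2 - 2*y^3 + 1

The degree is 3 — a generic line meets the curve in up to 3 points.
Reading off the gridlines: one x-axis crossing is at x = -1.
Solving for integer coefficients yields p as stated.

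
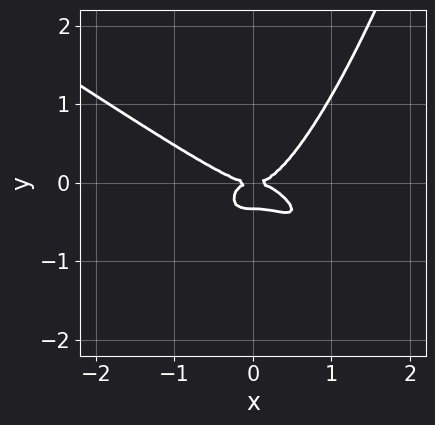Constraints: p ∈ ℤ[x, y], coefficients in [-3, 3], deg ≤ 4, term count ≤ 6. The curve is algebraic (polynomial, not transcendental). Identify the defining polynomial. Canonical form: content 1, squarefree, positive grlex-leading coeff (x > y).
deg p = 4. A generic line meets the curve in up to 4 points.
Against the integer gridlines: it meets the x-axis at x = 0 (among the integer gridlines); it crosses the y-axis at the gridline y = 0.
These observations pin down the coefficients.

2*x^4 + 3*x^3*y - 3*y^3 - y^2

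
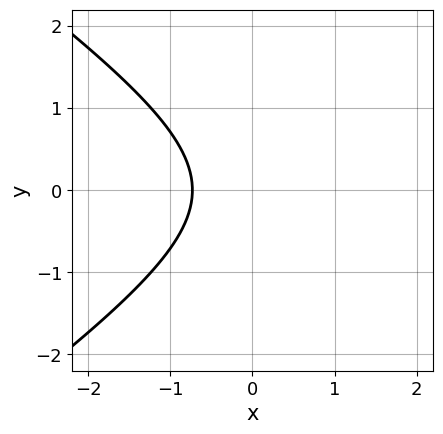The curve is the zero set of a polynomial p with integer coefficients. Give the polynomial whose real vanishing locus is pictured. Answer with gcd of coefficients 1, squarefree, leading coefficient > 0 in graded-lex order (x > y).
x^2 - 2*y^2 - 2*x - 2

(a) deg p = 2.
(b) Symmetries: mirror symmetry y ↦ −y ⇒ only even powers of y.
(c) From the visible intercepts: no y-intercept at any integer in the box.
(d) Putting this together gives p.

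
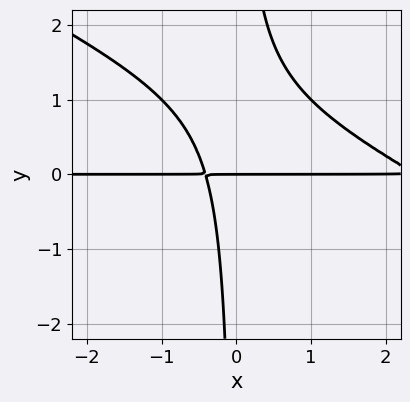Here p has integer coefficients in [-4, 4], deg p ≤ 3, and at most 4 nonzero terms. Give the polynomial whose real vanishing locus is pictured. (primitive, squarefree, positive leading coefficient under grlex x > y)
x^2*y + 2*x*y^2 - 2*x*y - y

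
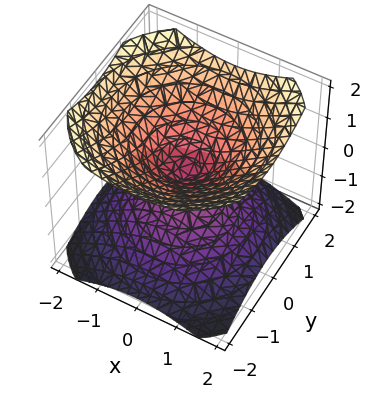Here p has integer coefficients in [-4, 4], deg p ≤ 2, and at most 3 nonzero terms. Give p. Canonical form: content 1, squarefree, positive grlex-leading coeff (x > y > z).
The picture has 2 separate pieces.
Degree: two nappes meeting at a single point; a quadric, so deg p = 2.
Symmetries: mirror symmetry z ↦ −z ⇒ only even powers of z; rotational symmetry about the z-axis ⇒ p depends on x, y only through x² + y².
Reading off the gridlines: a circular section at z = 1 has radius between 1 and 2; it crosses the y-axis at the gridline y = 0.
Putting this together gives p.

2*x^2 + 2*y^2 - 3*z^2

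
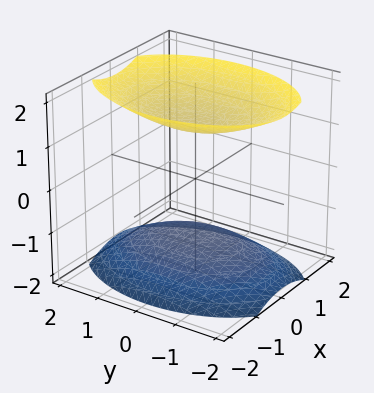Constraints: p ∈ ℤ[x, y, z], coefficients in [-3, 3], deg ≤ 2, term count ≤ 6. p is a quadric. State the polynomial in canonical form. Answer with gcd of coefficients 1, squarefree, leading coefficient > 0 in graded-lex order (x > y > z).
First, there are 2 components. They look like related sheets of one shape, so recover p as a whole.
Then, degree: two sheets facing apart; a quadric, so deg p = 2.
Then, symmetries: it's symmetric under z → −z, forcing even powers of z; the x ↦ −x reflection is a symmetry, so x appears only in even powers; the y ↦ −y reflection is a symmetry, so y appears only in even powers.
Then, from the axis intercepts and sections: no x-intercept at any integer in the box; the surface avoids every integer y-axis point in the box.
Finally, matching integer coefficients to the picture gives p.

2*x^2 + y^2 - 2*z^2 + 3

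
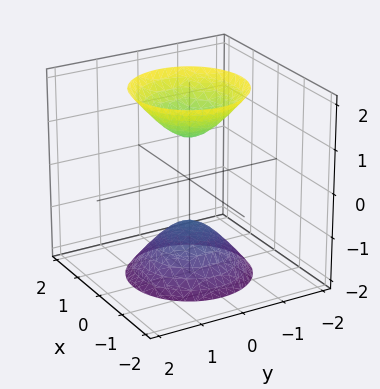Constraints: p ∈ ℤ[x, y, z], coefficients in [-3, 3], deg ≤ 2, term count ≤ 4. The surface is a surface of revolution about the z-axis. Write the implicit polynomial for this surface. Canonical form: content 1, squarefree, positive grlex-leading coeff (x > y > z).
2*x^2 + 2*y^2 - z^2 + 1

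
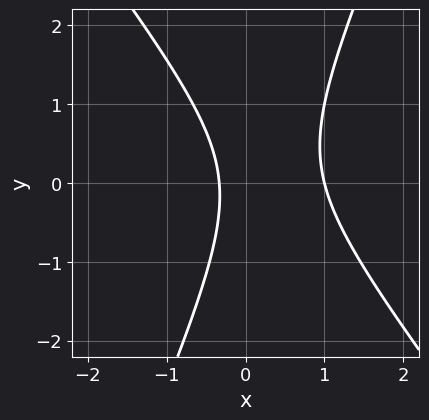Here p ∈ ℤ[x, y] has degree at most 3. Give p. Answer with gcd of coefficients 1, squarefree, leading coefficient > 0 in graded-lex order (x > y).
First, degree: the shape is more complex than any degree-1 curve, so deg p = 2.
Then, reading off the gridlines: the curve avoids every integer y-axis point in the box; it crosses the x-axis at the gridline x = 1.
Finally, solving for integer coefficients yields p as stated.

3*x^2 + x*y - y^2 - 2*x - 1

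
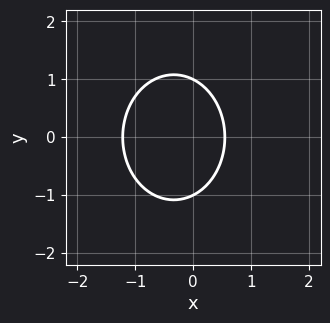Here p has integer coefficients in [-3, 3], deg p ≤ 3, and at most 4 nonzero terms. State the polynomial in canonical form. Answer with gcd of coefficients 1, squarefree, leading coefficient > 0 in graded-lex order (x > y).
First, deg p = 2. No degree-1 curve has this shape.
Next, symmetries: mirror symmetry y ↦ −y ⇒ only even powers of y.
Next, observable constraints: among the integer gridlines, it crosses the y-axis at y ∈ {-1, 1}.
Finally, the integer polynomial consistent with all of this is the stated p.

3*x^2 + 2*y^2 + 2*x - 2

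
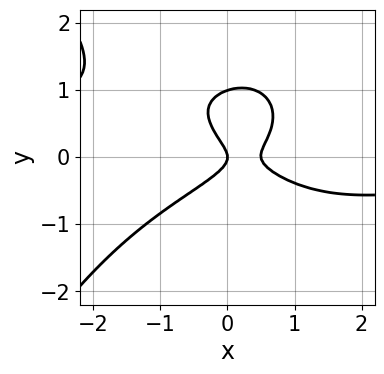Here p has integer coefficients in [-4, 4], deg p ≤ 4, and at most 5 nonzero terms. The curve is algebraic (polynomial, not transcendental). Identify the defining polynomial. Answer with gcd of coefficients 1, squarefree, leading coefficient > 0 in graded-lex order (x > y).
1. deg p = 4. The shape is more complex than any degree-3 curve.
2. Against the integer gridlines: one x-axis crossing is at x = 0; among the integer gridlines, it crosses the y-axis at y ∈ {0, 1}.
3. Assembling these constraints gives the stated polynomial.

x^3*y + 3*y^3 + 2*x^2 - 3*y^2 - x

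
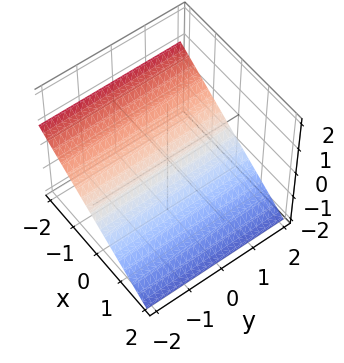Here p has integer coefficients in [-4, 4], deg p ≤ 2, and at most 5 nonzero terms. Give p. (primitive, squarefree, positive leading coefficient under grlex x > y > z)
First, deg p = 1. Every cross-section is a straight line — this is a plane.
Next, reading off the gridlines: it crosses the x-axis at the gridline x = -1; it misses every integer gridline on the y-axis.
Finally, putting this together gives p.

2*x + 3*z + 2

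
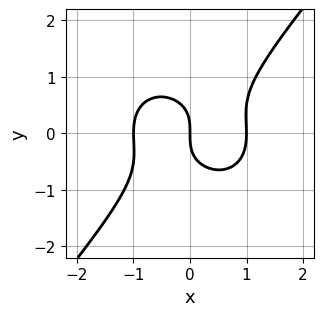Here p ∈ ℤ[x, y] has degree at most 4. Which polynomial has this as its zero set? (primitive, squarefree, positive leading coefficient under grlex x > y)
2*x^3 + x*y^2 - 2*y^3 - 2*x

1. The degree is 3 — a generic line meets the curve in up to 3 points.
2. Reading off the gridlines: one y-axis crossing is at y = 0; the x-axis gridline crossings are at x ∈ {-1, 0, 1}.
3. Solving for integer coefficients yields p as stated.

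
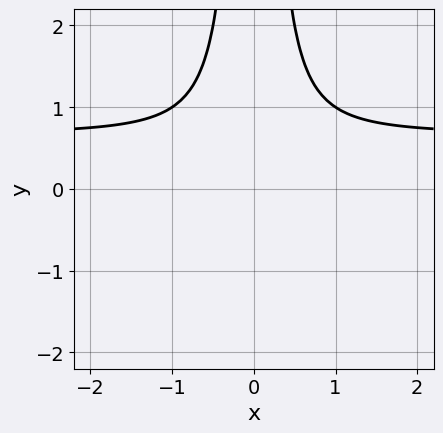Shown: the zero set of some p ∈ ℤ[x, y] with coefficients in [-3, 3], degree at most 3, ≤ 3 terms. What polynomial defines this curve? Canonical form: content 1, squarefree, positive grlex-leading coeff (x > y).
3*x^2*y - 2*x^2 - 1

1. The degree is 3 — a generic line meets the curve in up to 3 points.
2. Symmetries: it's symmetric under x → −x, forcing even powers of x.
3. Observable constraints: it misses every integer gridline on the y-axis; the curve avoids every integer x-axis point in the box.
4. Assembling these constraints gives the stated polynomial.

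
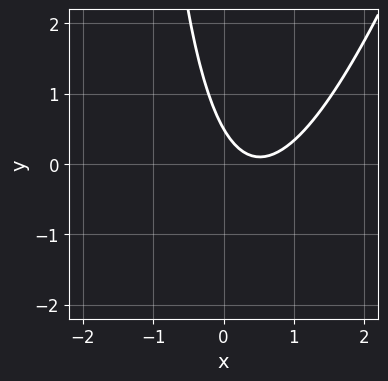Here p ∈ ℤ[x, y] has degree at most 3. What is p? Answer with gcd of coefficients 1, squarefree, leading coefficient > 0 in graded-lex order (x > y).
First, deg p = 2.
Then, observable constraints: it misses every integer gridline on the x-axis.
Finally, these observations pin down the coefficients.

3*x^2 - x*y - 3*x - 2*y + 1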